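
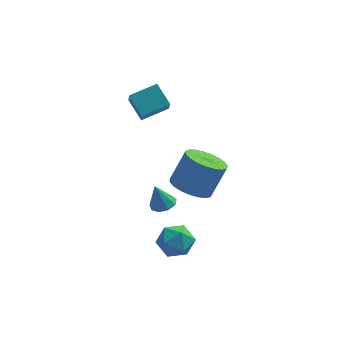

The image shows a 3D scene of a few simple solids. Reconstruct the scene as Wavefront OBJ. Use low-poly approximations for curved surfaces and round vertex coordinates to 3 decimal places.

v -0.813 0.812 -0.439
v -0.084 0.015 -0.474
v 0.621 0.591 1.125
v -0.107 1.388 1.159
v 0.13 0.347 -0.688
v 0.835 0.923 0.911
v 0.181 0.759 -0.859
v 0.887 1.335 0.74
v 0.06 1.18 -0.957
v 0.766 1.756 0.641
v -0.211 1.538 -0.966
v 0.494 2.114 0.632
v -0.587 1.77 -0.884
v 0.119 2.346 0.715
v -1.002 1.836 -0.725
v -0.296 2.412 0.874
v -1.384 1.726 -0.516
v -0.678 2.302 1.082
v -1.667 1.457 -0.295
v -0.961 2.033 1.304
v -1.803 1.077 -0.098
v -1.097 1.653 1.501
v -1.767 0.651 0.04
v -1.061 1.227 1.639
v -1.567 0.253 0.095
v -0.861 0.829 1.694
v -1.236 -0.049 0.057
v -0.53 0.527 1.656
v -0.832 -0.201 -0.066
v -0.126 0.375 1.533
v -0.424 -0.179 -0.254
v 0.281 0.397 1.345
v -3.955 4.52 2.791
v -3.841 3.561 3.886
v -2.679 5.144 3.205
v -2.565 4.185 4.3
v -3.295 3.695 2
v -3.181 2.736 3.095
v -2.019 4.319 2.414
v -1.905 3.36 3.509
v -2.174 2.02 -2.802
v -1.578 1.741 -2.629
v -2.566 2 -1.478
v -1.547 2.205 -2.613
v -1.81 2.582 -2.685
v -2.242 2.697 -2.812
v -2.643 2.494 -2.933
v -2.825 2.07 -2.993
v -2.701 1.623 -2.964
v -2.332 1.361 -2.858
v -1.888 1.408 -2.726
v -1.83 -0.302 -2.754
v -1.069 -0.45 -2.14
v -1.751 -1.83 -3.22
v -0.99 -1.978 -2.606
v -1.895 -1.816 -2.242
v -1.944 -0.872 -1.954
v -0.876 -1.408 -3.406
v -0.925 -0.464 -3.118
v -0.48 -1.134 -2.543
v -1.109 -1.386 -1.824
v -1.711 -0.894 -3.536
v -2.34 -1.146 -2.817
f 2 1 5
f 2 5 3
f 3 5 6
f 3 6 4
f 5 1 7
f 5 7 6
f 6 7 8
f 6 8 4
f 7 1 9
f 7 9 8
f 8 9 10
f 8 10 4
f 9 1 11
f 9 11 10
f 10 11 12
f 10 12 4
f 11 1 13
f 11 13 12
f 12 13 14
f 12 14 4
f 13 1 15
f 13 15 14
f 14 15 16
f 14 16 4
f 15 1 17
f 15 17 16
f 16 17 18
f 16 18 4
f 17 1 19
f 17 19 18
f 18 19 20
f 18 20 4
f 19 1 21
f 19 21 20
f 20 21 22
f 20 22 4
f 21 1 23
f 21 23 22
f 22 23 24
f 22 24 4
f 23 1 25
f 23 25 24
f 24 25 26
f 24 26 4
f 25 1 27
f 25 27 26
f 26 27 28
f 26 28 4
f 27 1 29
f 27 29 28
f 28 29 30
f 28 30 4
f 29 1 31
f 29 31 30
f 30 31 32
f 30 32 4
f 31 1 2
f 31 2 32
f 32 2 3
f 32 3 4
f 34 36 33
f 37 34 33
f 33 36 35
f 35 37 33
f 34 40 36
f 38 34 37
f 38 40 34
f 36 40 35
f 39 37 35
f 35 40 39
f 39 38 37
f 40 38 39
f 42 41 44
f 42 44 43
f 44 41 45
f 44 45 43
f 45 41 46
f 45 46 43
f 46 41 47
f 46 47 43
f 47 41 48
f 47 48 43
f 48 41 49
f 48 49 43
f 49 41 50
f 49 50 43
f 50 41 51
f 50 51 43
f 51 41 42
f 51 42 43
f 52 63 57
f 52 57 53
f 52 53 59
f 52 59 62
f 52 62 63
f 53 57 61
f 57 63 56
f 63 62 54
f 62 59 58
f 59 53 60
f 55 61 56
f 55 56 54
f 55 54 58
f 55 58 60
f 55 60 61
f 56 61 57
f 54 56 63
f 58 54 62
f 60 58 59
f 61 60 53



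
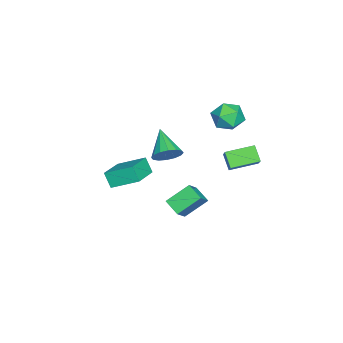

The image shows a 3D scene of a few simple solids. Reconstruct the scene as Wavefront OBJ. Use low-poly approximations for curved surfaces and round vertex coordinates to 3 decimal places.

v -1.785 -3.781 -3.781
v -2.091 -4.265 -2.854
v -1.848 -2.142 -2.947
v -2.155 -2.627 -2.019
v 0.095 -3.973 -3.261
v -0.212 -4.458 -2.333
v 0.031 -2.335 -2.426
v -0.275 -2.819 -1.499
v -0.276 2.346 0.563
v 0.639 2.674 1.455
v -1.07 3.788 0.847
v -0.154 4.116 1.739
v 0.314 2.824 -0.219
v 1.23 3.152 0.673
v -0.479 4.266 0.065
v 0.436 4.594 0.957
v 3.629 0.348 2.826
v 4.071 0.523 3.543
v 2.311 -0.448 3.834
v 3.809 0.877 3.48
v 3.498 1.09 3.241
v 3.223 1.103 2.892
v 3.056 0.914 2.525
v 3.043 0.574 2.238
v 3.187 0.172 2.11
v 3.449 -0.182 2.173
v 3.76 -0.394 2.411
v 4.035 -0.407 2.761
v 4.202 -0.219 3.128
v 4.215 0.122 3.414
v -1.944 2.79 3.52
v -1.382 3.286 2.813
v -1.138 1.374 3.167
v -0.576 1.87 2.46
v -0.44 2.073 3.461
v -0.938 2.948 3.68
v -1.582 1.712 2.3
v -2.08 2.587 2.519
v -1.158 2.62 2.06
v -0.453 2.843 2.777
v -2.067 1.817 3.203
v -1.362 2.04 3.92
v 0.41 1.712 -2.921
v -0.183 0.884 -2.455
v 1.311 1.545 -2.071
v 0.718 0.717 -1.605
v 1.162 0.603 -3.935
v 0.569 -0.225 -3.469
v 2.063 0.436 -3.085
v 1.47 -0.392 -2.619
f 2 4 1
f 5 2 1
f 1 4 3
f 3 5 1
f 2 8 4
f 6 2 5
f 6 8 2
f 4 8 3
f 7 5 3
f 3 8 7
f 7 6 5
f 8 6 7
f 10 12 9
f 13 10 9
f 9 12 11
f 11 13 9
f 10 16 12
f 14 10 13
f 14 16 10
f 12 16 11
f 15 13 11
f 11 16 15
f 15 14 13
f 16 14 15
f 18 17 20
f 18 20 19
f 20 17 21
f 20 21 19
f 21 17 22
f 21 22 19
f 22 17 23
f 22 23 19
f 23 17 24
f 23 24 19
f 24 17 25
f 24 25 19
f 25 17 26
f 25 26 19
f 26 17 27
f 26 27 19
f 27 17 28
f 27 28 19
f 28 17 29
f 28 29 19
f 29 17 30
f 29 30 19
f 30 17 18
f 30 18 19
f 31 42 36
f 31 36 32
f 31 32 38
f 31 38 41
f 31 41 42
f 32 36 40
f 36 42 35
f 42 41 33
f 41 38 37
f 38 32 39
f 34 40 35
f 34 35 33
f 34 33 37
f 34 37 39
f 34 39 40
f 35 40 36
f 33 35 42
f 37 33 41
f 39 37 38
f 40 39 32
f 44 46 43
f 47 44 43
f 43 46 45
f 45 47 43
f 44 50 46
f 48 44 47
f 48 50 44
f 46 50 45
f 49 47 45
f 45 50 49
f 49 48 47
f 50 48 49



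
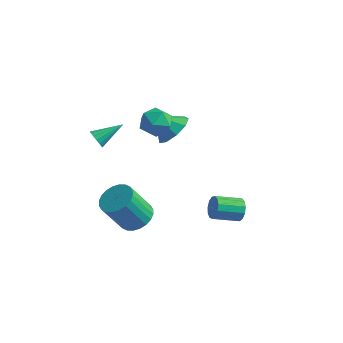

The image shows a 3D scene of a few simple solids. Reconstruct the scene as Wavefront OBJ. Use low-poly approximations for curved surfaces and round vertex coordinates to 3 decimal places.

v 3.24 -0.972 -2.961
v 3.627 -1.129 -2.424
v 2.606 -2.065 -1.962
v 2.22 -1.908 -2.499
v 3.406 -0.835 -2.316
v 2.386 -1.771 -1.854
v 3.133 -0.585 -2.412
v 2.112 -1.521 -1.951
v 2.894 -0.457 -2.683
v 1.873 -1.393 -2.222
v 2.765 -0.493 -3.042
v 1.744 -1.429 -2.581
v 2.787 -0.681 -3.375
v 1.766 -1.617 -2.914
v 2.953 -0.961 -3.577
v 1.932 -1.898 -3.115
v 3.21 -1.245 -3.583
v 2.189 -2.181 -3.121
v 3.477 -1.442 -3.391
v 2.456 -2.378 -2.93
v 3.669 -1.49 -3.063
v 2.648 -2.426 -2.602
v 3.725 -1.373 -2.702
v 2.704 -2.309 -2.241
v -1.706 0.991 -0.204
v -1.148 1.562 0.525
v -2.654 0.709 0.744
v -1.629 2 0.174
v -2.145 1.966 -0.353
v -2.456 1.476 -0.81
v -2.416 0.759 -0.984
v -2.043 0.151 -0.792
v -1.513 -0.065 -0.325
v -1.073 0.214 0.199
v -0.929 0.856 0.534
v -4.035 -2.669 0.71
v -3.754 -2.599 0.22
v -3.185 -1.471 1.37
v -3.969 -2.433 0.196
v -4.199 -2.321 0.29
v -4.392 -2.289 0.48
v -4.503 -2.344 0.723
v -4.507 -2.474 0.964
v -4.402 -2.648 1.146
v -4.214 -2.827 1.228
v -3.984 -2.97 1.192
v -3.766 -3.044 1.046
v -3.61 -3.032 0.822
v -3.551 -2.937 0.574
v -3.603 -2.781 0.356
v -1.946 -2.34 -4.82
v -1.083 -2.12 -4.388
v -1.791 -2.919 -2.568
v -2.654 -3.14 -3
v -1.284 -1.796 -4.324
v -1.992 -2.596 -2.504
v -1.586 -1.556 -4.335
v -2.294 -2.355 -2.515
v -1.943 -1.434 -4.421
v -2.651 -2.234 -2.601
v -2.3 -1.451 -4.567
v -3.008 -2.25 -2.747
v -2.603 -1.603 -4.752
v -3.311 -2.402 -2.932
v -2.806 -1.867 -4.947
v -3.514 -2.667 -3.127
v -2.879 -2.204 -5.123
v -3.587 -3.003 -3.303
v -2.809 -2.561 -5.252
v -3.517 -3.36 -3.432
v -2.608 -2.884 -5.316
v -3.316 -3.684 -3.496
v -2.306 -3.125 -5.305
v -3.014 -3.924 -3.485
v -1.949 -3.246 -5.219
v -2.657 -4.046 -3.399
v -1.592 -3.23 -5.073
v -2.3 -4.029 -3.253
v -1.289 -3.078 -4.888
v -1.997 -3.877 -3.068
v -1.086 -2.813 -4.693
v -1.794 -3.613 -2.873
v -1.013 -2.477 -4.517
v -1.721 -3.276 -2.697
v -0.819 -1.083 1.564
v -0.453 -1.481 2.341
v -2.227 -1.259 2.139
v -1.861 -1.657 2.916
v -1.726 -0.735 2.748
v -0.856 -0.627 2.393
v -1.824 -2.113 2.087
v -0.954 -2.005 1.732
v -1.074 -2.118 2.664
v -1.013 -1.266 3.072
v -1.667 -1.474 1.408
v -1.606 -0.622 1.816
f 2 1 5
f 2 5 3
f 3 5 6
f 3 6 4
f 5 1 7
f 5 7 6
f 6 7 8
f 6 8 4
f 7 1 9
f 7 9 8
f 8 9 10
f 8 10 4
f 9 1 11
f 9 11 10
f 10 11 12
f 10 12 4
f 11 1 13
f 11 13 12
f 12 13 14
f 12 14 4
f 13 1 15
f 13 15 14
f 14 15 16
f 14 16 4
f 15 1 17
f 15 17 16
f 16 17 18
f 16 18 4
f 17 1 19
f 17 19 18
f 18 19 20
f 18 20 4
f 19 1 21
f 19 21 20
f 20 21 22
f 20 22 4
f 21 1 23
f 21 23 22
f 22 23 24
f 22 24 4
f 23 1 2
f 23 2 24
f 24 2 3
f 24 3 4
f 26 25 28
f 26 28 27
f 28 25 29
f 28 29 27
f 29 25 30
f 29 30 27
f 30 25 31
f 30 31 27
f 31 25 32
f 31 32 27
f 32 25 33
f 32 33 27
f 33 25 34
f 33 34 27
f 34 25 35
f 34 35 27
f 35 25 26
f 35 26 27
f 37 36 39
f 37 39 38
f 39 36 40
f 39 40 38
f 40 36 41
f 40 41 38
f 41 36 42
f 41 42 38
f 42 36 43
f 42 43 38
f 43 36 44
f 43 44 38
f 44 36 45
f 44 45 38
f 45 36 46
f 45 46 38
f 46 36 47
f 46 47 38
f 47 36 48
f 47 48 38
f 48 36 49
f 48 49 38
f 49 36 50
f 49 50 38
f 50 36 37
f 50 37 38
f 52 51 55
f 52 55 53
f 53 55 56
f 53 56 54
f 55 51 57
f 55 57 56
f 56 57 58
f 56 58 54
f 57 51 59
f 57 59 58
f 58 59 60
f 58 60 54
f 59 51 61
f 59 61 60
f 60 61 62
f 60 62 54
f 61 51 63
f 61 63 62
f 62 63 64
f 62 64 54
f 63 51 65
f 63 65 64
f 64 65 66
f 64 66 54
f 65 51 67
f 65 67 66
f 66 67 68
f 66 68 54
f 67 51 69
f 67 69 68
f 68 69 70
f 68 70 54
f 69 51 71
f 69 71 70
f 70 71 72
f 70 72 54
f 71 51 73
f 71 73 72
f 72 73 74
f 72 74 54
f 73 51 75
f 73 75 74
f 74 75 76
f 74 76 54
f 75 51 77
f 75 77 76
f 76 77 78
f 76 78 54
f 77 51 79
f 77 79 78
f 78 79 80
f 78 80 54
f 79 51 81
f 79 81 80
f 80 81 82
f 80 82 54
f 81 51 83
f 81 83 82
f 82 83 84
f 82 84 54
f 83 51 52
f 83 52 84
f 84 52 53
f 84 53 54
f 85 96 90
f 85 90 86
f 85 86 92
f 85 92 95
f 85 95 96
f 86 90 94
f 90 96 89
f 96 95 87
f 95 92 91
f 92 86 93
f 88 94 89
f 88 89 87
f 88 87 91
f 88 91 93
f 88 93 94
f 89 94 90
f 87 89 96
f 91 87 95
f 93 91 92
f 94 93 86



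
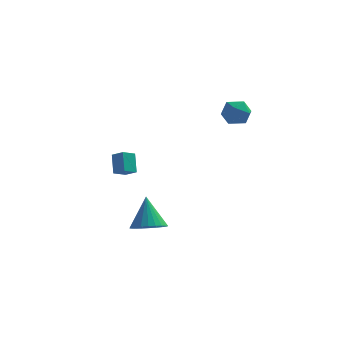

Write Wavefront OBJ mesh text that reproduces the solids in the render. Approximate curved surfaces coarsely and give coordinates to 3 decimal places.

v -2.98 0.523 -1.008
v -3.211 1.214 0.068
v -3.655 0.866 -1.373
v -3.886 1.556 -0.296
v -2.474 1.184 -1.324
v -2.705 1.874 -0.247
v -3.149 1.526 -1.688
v -3.38 2.217 -0.612
v -1.408 -0.829 -4.432
v -0.826 -0.061 -4.699
v -1.732 0.049 -2.608
v -1.176 0.063 -4.82
v -1.561 0.05 -4.883
v -1.922 -0.096 -4.877
v -2.206 -0.354 -4.803
v -2.368 -0.684 -4.672
v -2.383 -1.037 -4.505
v -2.25 -1.357 -4.327
v -1.989 -1.598 -4.165
v -1.64 -1.721 -4.043
v -1.255 -1.709 -3.981
v -0.893 -1.562 -3.987
v -0.61 -1.304 -4.061
v -0.448 -0.974 -4.191
v -0.432 -0.622 -4.358
v -0.565 -0.301 -4.536
v 2.145 2.05 3.748
v 2.599 2.761 3.393
v 2.741 1.159 2.727
v 3.195 1.87 2.372
v 3.424 1.548 3.197
v 3.055 2.098 3.828
v 2.285 1.822 2.292
v 1.916 2.372 2.923
v 2.685 2.62 2.493
v 3.389 2.45 3.052
v 1.951 1.47 3.068
v 2.655 1.3 3.627
f 2 4 1
f 5 2 1
f 1 4 3
f 3 5 1
f 2 8 4
f 6 2 5
f 6 8 2
f 4 8 3
f 7 5 3
f 3 8 7
f 7 6 5
f 8 6 7
f 10 9 12
f 10 12 11
f 12 9 13
f 12 13 11
f 13 9 14
f 13 14 11
f 14 9 15
f 14 15 11
f 15 9 16
f 15 16 11
f 16 9 17
f 16 17 11
f 17 9 18
f 17 18 11
f 18 9 19
f 18 19 11
f 19 9 20
f 19 20 11
f 20 9 21
f 20 21 11
f 21 9 22
f 21 22 11
f 22 9 23
f 22 23 11
f 23 9 24
f 23 24 11
f 24 9 25
f 24 25 11
f 25 9 26
f 25 26 11
f 26 9 10
f 26 10 11
f 27 38 32
f 27 32 28
f 27 28 34
f 27 34 37
f 27 37 38
f 28 32 36
f 32 38 31
f 38 37 29
f 37 34 33
f 34 28 35
f 30 36 31
f 30 31 29
f 30 29 33
f 30 33 35
f 30 35 36
f 31 36 32
f 29 31 38
f 33 29 37
f 35 33 34
f 36 35 28



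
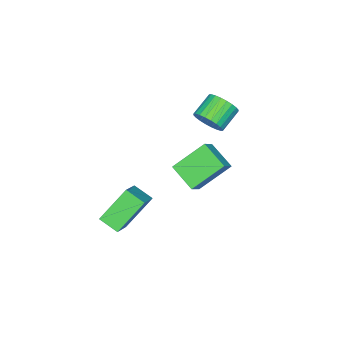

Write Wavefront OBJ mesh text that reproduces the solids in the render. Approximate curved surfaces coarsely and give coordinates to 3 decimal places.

v -1.273 1.036 -0.812
v -1.578 -0.414 -0.132
v -2.624 1.965 0.563
v -2.929 0.515 1.243
v -0.491 1.185 -0.143
v -0.796 -0.265 0.537
v -1.842 2.114 1.232
v -2.147 0.664 1.912
v 0.813 -0.182 -0.718
v 0.927 -1.229 -0.256
v 2.008 0.322 0.13
v 2.123 -0.725 0.592
v 2.177 -0.735 -2.312
v 2.292 -1.782 -1.85
v 3.373 -0.231 -1.464
v 3.487 -1.278 -1.002
v -2.971 0.225 2.775
v -2.554 0.03 3.513
v -3.772 0.04 4.203
v -4.189 0.235 3.465
v -2.547 0.369 3.521
v -3.765 0.379 4.211
v -2.604 0.686 3.415
v -3.822 0.696 4.105
v -2.718 0.934 3.211
v -3.935 0.943 3.902
v -2.87 1.073 2.942
v -4.087 1.083 3.632
v -3.037 1.083 2.646
v -4.255 1.093 3.337
v -3.194 0.963 2.371
v -4.412 0.972 3.061
v -3.318 0.73 2.157
v -4.535 0.74 2.847
v -3.388 0.42 2.037
v -4.606 0.43 2.727
v -3.395 0.081 2.029
v -4.613 0.091 2.719
v -3.338 -0.236 2.135
v -4.556 -0.226 2.825
v -3.225 -0.483 2.338
v -4.442 -0.474 3.029
v -3.073 -0.623 2.608
v -4.29 -0.613 3.298
v -2.905 -0.633 2.903
v -4.123 -0.623 3.594
v -2.748 -0.512 3.179
v -3.966 -0.503 3.869
v -2.625 -0.28 3.393
v -3.842 -0.27 4.083
f 2 4 1
f 5 2 1
f 1 4 3
f 3 5 1
f 2 8 4
f 6 2 5
f 6 8 2
f 4 8 3
f 7 5 3
f 3 8 7
f 7 6 5
f 8 6 7
f 10 12 9
f 13 10 9
f 9 12 11
f 11 13 9
f 10 16 12
f 14 10 13
f 14 16 10
f 12 16 11
f 15 13 11
f 11 16 15
f 15 14 13
f 16 14 15
f 18 17 21
f 18 21 19
f 19 21 22
f 19 22 20
f 21 17 23
f 21 23 22
f 22 23 24
f 22 24 20
f 23 17 25
f 23 25 24
f 24 25 26
f 24 26 20
f 25 17 27
f 25 27 26
f 26 27 28
f 26 28 20
f 27 17 29
f 27 29 28
f 28 29 30
f 28 30 20
f 29 17 31
f 29 31 30
f 30 31 32
f 30 32 20
f 31 17 33
f 31 33 32
f 32 33 34
f 32 34 20
f 33 17 35
f 33 35 34
f 34 35 36
f 34 36 20
f 35 17 37
f 35 37 36
f 36 37 38
f 36 38 20
f 37 17 39
f 37 39 38
f 38 39 40
f 38 40 20
f 39 17 41
f 39 41 40
f 40 41 42
f 40 42 20
f 41 17 43
f 41 43 42
f 42 43 44
f 42 44 20
f 43 17 45
f 43 45 44
f 44 45 46
f 44 46 20
f 45 17 47
f 45 47 46
f 46 47 48
f 46 48 20
f 47 17 49
f 47 49 48
f 48 49 50
f 48 50 20
f 49 17 18
f 49 18 50
f 50 18 19
f 50 19 20



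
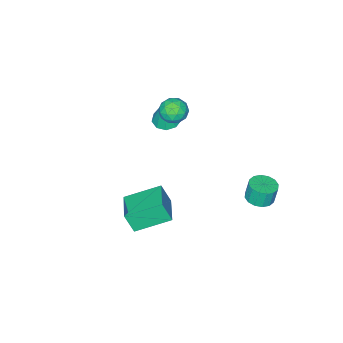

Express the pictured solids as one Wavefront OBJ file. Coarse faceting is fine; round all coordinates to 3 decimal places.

v -1.671 3.333 -3.031
v -1.204 3.969 -3.01
v -1.382 4.064 -1.909
v -1.849 3.427 -1.929
v -1.579 4.115 -3.083
v -1.757 4.21 -1.982
v -1.979 4.052 -3.142
v -2.156 4.147 -2.041
v -2.296 3.795 -3.171
v -2.474 3.89 -2.07
v -2.446 3.415 -3.163
v -2.623 3.51 -2.061
v -2.388 3.012 -3.119
v -2.566 3.107 -2.017
v -2.138 2.696 -3.051
v -2.316 2.791 -1.95
v -1.763 2.55 -2.978
v -1.941 2.645 -1.877
v -1.364 2.613 -2.919
v -1.541 2.708 -1.818
v -1.046 2.87 -2.89
v -1.224 2.965 -1.789
v -0.897 3.25 -2.899
v -1.074 3.345 -1.797
v -0.954 3.653 -2.943
v -1.132 3.748 -1.841
v 1.67 0.216 -3.16
v 1.906 -0.262 -1.985
v 2.865 1.504 -2.875
v 3.101 1.026 -1.7
v 3.179 -1.006 -3.96
v 3.415 -1.484 -2.785
v 4.374 0.282 -3.675
v 4.61 -0.196 -2.5
v -0.472 -1.22 1.314
v 0.065 -1.865 1.249
v -1.505 -2.095 1.451
v -0.968 -2.74 1.386
v -0.953 -2.246 2.067
v -0.315 -1.706 1.983
v -1.125 -2.254 0.717
v -0.487 -1.714 0.633
v -0.339 -2.504 0.88
v -0.232 -2.499 1.715
v -1.208 -1.461 0.985
v -1.101 -1.456 1.82
v -0.113 -1.466 1.27
v -1.327 -2.494 1.43
v -1.319 -2.204 1.831
v -1.003 -2.583 1.793
v -0.336 -1.372 1.701
v -0.02 -1.751 1.663
v -0.619 -1.975 2.144
v -1.42 -2.209 1.037
v -1.104 -2.588 0.999
v -0.437 -1.377 0.907
v -0.121 -1.756 0.869
v -0.821 -1.985 0.556
v -0.034 -2.22 1.015
v -0.642 -2.734 1.095
v -0.734 -2.449 0.702
v -0.359 -2.131 0.652
v 0.028 -2.217 1.505
v -0.579 -2.731 1.586
v -0.571 -2.442 1.986
v -0.195 -2.124 1.936
v -0.209 -2.593 1.288
v -0.861 -1.229 1.114
v -1.468 -1.743 1.195
v -1.245 -1.836 0.764
v -0.869 -1.518 0.714
v -0.798 -1.226 1.605
v -1.406 -1.74 1.685
v -1.081 -1.829 2.048
v -0.706 -1.511 1.998
v -1.231 -1.367 1.412
v -1.805 -3.606 -1.325
v -1.241 -3.062 -1.529
v -1.335 -3.454 0.385
v -1.72 -2.806 -1.42
v -2.239 -2.925 -1.266
v -2.555 -3.363 -1.141
v -2.52 -3.914 -1.101
v -2.15 -4.322 -1.166
v -1.619 -4.394 -1.306
v -1.174 -4.098 -1.454
v -1.025 -3.572 -1.542
f 2 1 5
f 2 5 3
f 3 5 6
f 3 6 4
f 5 1 7
f 5 7 6
f 6 7 8
f 6 8 4
f 7 1 9
f 7 9 8
f 8 9 10
f 8 10 4
f 9 1 11
f 9 11 10
f 10 11 12
f 10 12 4
f 11 1 13
f 11 13 12
f 12 13 14
f 12 14 4
f 13 1 15
f 13 15 14
f 14 15 16
f 14 16 4
f 15 1 17
f 15 17 16
f 16 17 18
f 16 18 4
f 17 1 19
f 17 19 18
f 18 19 20
f 18 20 4
f 19 1 21
f 19 21 20
f 20 21 22
f 20 22 4
f 21 1 23
f 21 23 22
f 22 23 24
f 22 24 4
f 23 1 25
f 23 25 24
f 24 25 26
f 24 26 4
f 25 1 2
f 25 2 26
f 26 2 3
f 26 3 4
f 28 30 27
f 31 28 27
f 27 30 29
f 29 31 27
f 28 34 30
f 32 28 31
f 32 34 28
f 30 34 29
f 33 31 29
f 29 34 33
f 33 32 31
f 34 32 33
f 35 72 51
f 72 46 75
f 51 75 40
f 72 75 51
f 35 51 47
f 51 40 52
f 47 52 36
f 51 52 47
f 35 47 56
f 47 36 57
f 56 57 42
f 47 57 56
f 35 56 68
f 56 42 71
f 68 71 45
f 56 71 68
f 35 68 72
f 68 45 76
f 72 76 46
f 68 76 72
f 36 52 63
f 52 40 66
f 63 66 44
f 52 66 63
f 40 75 53
f 75 46 74
f 53 74 39
f 75 74 53
f 46 76 73
f 76 45 69
f 73 69 37
f 76 69 73
f 45 71 70
f 71 42 58
f 70 58 41
f 71 58 70
f 42 57 62
f 57 36 59
f 62 59 43
f 57 59 62
f 38 64 50
f 64 44 65
f 50 65 39
f 64 65 50
f 38 50 48
f 50 39 49
f 48 49 37
f 50 49 48
f 38 48 55
f 48 37 54
f 55 54 41
f 48 54 55
f 38 55 60
f 55 41 61
f 60 61 43
f 55 61 60
f 38 60 64
f 60 43 67
f 64 67 44
f 60 67 64
f 39 65 53
f 65 44 66
f 53 66 40
f 65 66 53
f 37 49 73
f 49 39 74
f 73 74 46
f 49 74 73
f 41 54 70
f 54 37 69
f 70 69 45
f 54 69 70
f 43 61 62
f 61 41 58
f 62 58 42
f 61 58 62
f 44 67 63
f 67 43 59
f 63 59 36
f 67 59 63
f 78 77 80
f 78 80 79
f 80 77 81
f 80 81 79
f 81 77 82
f 81 82 79
f 82 77 83
f 82 83 79
f 83 77 84
f 83 84 79
f 84 77 85
f 84 85 79
f 85 77 86
f 85 86 79
f 86 77 87
f 86 87 79
f 87 77 78
f 87 78 79



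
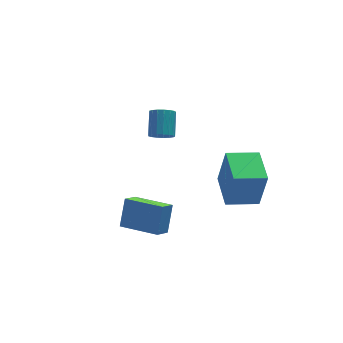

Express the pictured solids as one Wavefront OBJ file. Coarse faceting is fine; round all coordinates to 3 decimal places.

v -1.619 3.118 -1.895
v -1.152 3.315 -2.334
v -0.754 4.398 -1.423
v -1.221 4.202 -0.985
v -1.412 3.482 -2.419
v -1.014 4.565 -1.508
v -1.72 3.566 -2.384
v -1.322 4.649 -1.473
v -2.004 3.547 -2.237
v -1.606 4.63 -1.326
v -2.201 3.43 -2.012
v -1.803 4.513 -1.101
v -2.264 3.242 -1.76
v -1.866 4.325 -0.849
v -2.179 3.025 -1.539
v -1.781 4.108 -0.629
v -1.966 2.83 -1.4
v -1.568 3.913 -0.49
v -1.674 2.701 -1.375
v -1.275 3.784 -0.464
v -1.369 2.667 -1.468
v -0.971 3.75 -0.557
v -1.121 2.737 -1.66
v -0.723 3.82 -0.749
v -0.988 2.895 -1.905
v -0.59 3.978 -0.994
v -0.999 3.103 -2.148
v -0.601 4.186 -1.238
v -0.434 -3.05 -1.99
v -0.127 -3.26 0.117
v -0.159 -1.145 -1.84
v 0.148 -1.356 0.268
v 1.192 -3.264 -2.248
v 1.499 -3.475 -0.14
v 1.467 -1.36 -2.097
v 1.774 -1.57 0.01
v -4.466 -0.885 -4.387
v -5.14 -1.417 -3.818
v -3.97 -0.128 -3.092
v -4.644 -0.66 -2.523
v -3.056 -2.34 -4.077
v -3.73 -2.872 -3.508
v -2.56 -1.583 -2.782
v -3.234 -2.115 -2.213
f 2 1 5
f 2 5 3
f 3 5 6
f 3 6 4
f 5 1 7
f 5 7 6
f 6 7 8
f 6 8 4
f 7 1 9
f 7 9 8
f 8 9 10
f 8 10 4
f 9 1 11
f 9 11 10
f 10 11 12
f 10 12 4
f 11 1 13
f 11 13 12
f 12 13 14
f 12 14 4
f 13 1 15
f 13 15 14
f 14 15 16
f 14 16 4
f 15 1 17
f 15 17 16
f 16 17 18
f 16 18 4
f 17 1 19
f 17 19 18
f 18 19 20
f 18 20 4
f 19 1 21
f 19 21 20
f 20 21 22
f 20 22 4
f 21 1 23
f 21 23 22
f 22 23 24
f 22 24 4
f 23 1 25
f 23 25 24
f 24 25 26
f 24 26 4
f 25 1 27
f 25 27 26
f 26 27 28
f 26 28 4
f 27 1 2
f 27 2 28
f 28 2 3
f 28 3 4
f 30 32 29
f 33 30 29
f 29 32 31
f 31 33 29
f 30 36 32
f 34 30 33
f 34 36 30
f 32 36 31
f 35 33 31
f 31 36 35
f 35 34 33
f 36 34 35
f 38 40 37
f 41 38 37
f 37 40 39
f 39 41 37
f 38 44 40
f 42 38 41
f 42 44 38
f 40 44 39
f 43 41 39
f 39 44 43
f 43 42 41
f 44 42 43



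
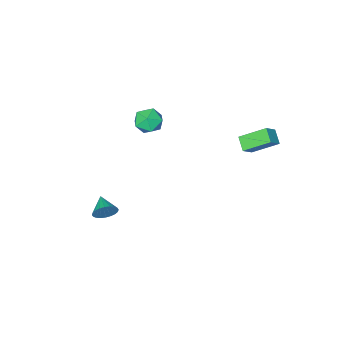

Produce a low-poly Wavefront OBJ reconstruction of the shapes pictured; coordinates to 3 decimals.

v -3.363 3.148 2.169
v -3.624 2.431 2.665
v -4.378 4.139 3.069
v -4.638 3.422 3.565
v -2.642 3.318 2.795
v -2.902 2.601 3.291
v -3.656 4.309 3.695
v -3.917 3.592 4.191
v -0.145 -1.625 3.21
v 0.339 -2 2.544
v -1.379 -2.06 2.556
v -0.895 -2.435 1.89
v -0.877 -2.794 2.72
v -0.114 -2.525 3.124
v -0.926 -1.535 1.976
v -0.163 -1.266 2.38
v -0.143 -1.944 1.782
v -0.113 -2.722 2.242
v -0.927 -1.338 2.858
v -0.897 -2.116 3.318
v 3.415 -0.415 -1.869
v 3.803 -0.355 -1.277
v 3.025 -1.425 -1.511
v 3.565 -0.236 -1.198
v 3.305 -0.144 -1.222
v 3.061 -0.093 -1.344
v 2.872 -0.091 -1.545
v 2.764 -0.139 -1.796
v 2.756 -0.228 -2.058
v 2.848 -0.346 -2.292
v 3.027 -0.475 -2.46
v 3.264 -0.594 -2.539
v 3.524 -0.686 -2.516
v 3.768 -0.737 -2.394
v 3.958 -0.738 -2.192
v 4.065 -0.691 -1.941
v 4.073 -0.601 -1.679
v 3.981 -0.483 -1.446
f 2 4 1
f 5 2 1
f 1 4 3
f 3 5 1
f 2 8 4
f 6 2 5
f 6 8 2
f 4 8 3
f 7 5 3
f 3 8 7
f 7 6 5
f 8 6 7
f 9 20 14
f 9 14 10
f 9 10 16
f 9 16 19
f 9 19 20
f 10 14 18
f 14 20 13
f 20 19 11
f 19 16 15
f 16 10 17
f 12 18 13
f 12 13 11
f 12 11 15
f 12 15 17
f 12 17 18
f 13 18 14
f 11 13 20
f 15 11 19
f 17 15 16
f 18 17 10
f 22 21 24
f 22 24 23
f 24 21 25
f 24 25 23
f 25 21 26
f 25 26 23
f 26 21 27
f 26 27 23
f 27 21 28
f 27 28 23
f 28 21 29
f 28 29 23
f 29 21 30
f 29 30 23
f 30 21 31
f 30 31 23
f 31 21 32
f 31 32 23
f 32 21 33
f 32 33 23
f 33 21 34
f 33 34 23
f 34 21 35
f 34 35 23
f 35 21 36
f 35 36 23
f 36 21 37
f 36 37 23
f 37 21 38
f 37 38 23
f 38 21 22
f 38 22 23



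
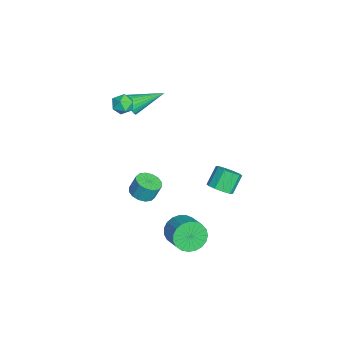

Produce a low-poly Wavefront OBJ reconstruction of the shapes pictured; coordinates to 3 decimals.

v 3.195 0.488 -4.262
v 3.712 0.362 -5.168
v 5.101 0.846 -4.443
v 4.585 0.972 -3.538
v 3.581 0.778 -5.195
v 4.97 1.262 -4.47
v 3.384 1.143 -5.061
v 4.773 1.627 -4.336
v 3.154 1.396 -4.789
v 4.543 1.88 -4.064
v 2.931 1.491 -4.425
v 4.32 1.975 -3.7
v 2.754 1.413 -4.034
v 4.143 1.897 -3.309
v 2.653 1.175 -3.682
v 4.042 1.659 -2.957
v 2.646 0.818 -3.431
v 4.035 1.302 -2.706
v 2.734 0.404 -3.323
v 4.123 0.888 -2.598
v 2.902 0.005 -3.378
v 4.291 0.489 -2.653
v 3.121 -0.311 -3.585
v 4.51 0.173 -2.86
v 3.352 -0.489 -3.91
v 4.741 -0.005 -3.185
v 3.556 -0.498 -4.296
v 4.945 -0.013 -3.571
v 3.698 -0.336 -4.676
v 5.087 0.148 -3.951
v 3.753 -0.032 -4.984
v 5.142 0.452 -4.259
v 3.588 2.649 -0.119
v 4.264 2.803 0.28
v 3.548 3.364 1.278
v 2.872 3.211 0.879
v 4.166 3.192 -0.009
v 3.45 3.753 0.988
v 3.847 3.373 -0.34
v 3.131 3.934 0.657
v 3.429 3.278 -0.587
v 2.713 3.84 0.411
v 3.072 2.943 -0.655
v 2.356 3.505 0.343
v 2.912 2.496 -0.518
v 2.196 3.057 0.48
v 3.01 2.107 -0.228
v 2.294 2.668 0.769
v 3.329 1.926 0.103
v 2.613 2.487 1.1
v 3.747 2.02 0.349
v 3.031 2.582 1.347
v 4.104 2.355 0.417
v 3.388 2.917 1.415
v -3.854 -2.215 1.149
v -3.404 -2.45 1.715
v -3.986 -0.245 2.071
v -3.194 -2.338 1.506
v -3.099 -2.205 1.236
v -3.134 -2.074 0.951
v -3.293 -1.967 0.699
v -3.55 -1.903 0.526
v -3.858 -1.893 0.46
v -4.167 -1.939 0.514
v -4.421 -2.033 0.677
v -4.577 -2.158 0.921
v -4.608 -2.293 1.205
v -4.508 -2.414 1.48
v -4.296 -2.502 1.697
v -4.007 -2.539 1.819
v -3.691 -2.521 1.825
v 0.467 -1.702 -3.305
v 1.261 -1.927 -3.219
v 1.267 -1.504 -2.15
v 0.473 -1.278 -2.235
v 1.276 -1.528 -3.377
v 1.281 -1.105 -2.308
v 1.073 -1.175 -3.516
v 1.079 -0.752 -2.447
v 0.709 -0.963 -3.598
v 0.714 -0.54 -2.528
v 0.279 -0.949 -3.601
v 0.285 -0.526 -2.532
v -0.1 -1.137 -3.525
v -0.094 -0.714 -2.456
v -0.327 -1.476 -3.39
v -0.321 -1.053 -2.321
v -0.341 -1.875 -3.232
v -0.336 -1.452 -2.163
v -0.139 -2.228 -3.093
v -0.133 -1.805 -2.024
v 0.226 -2.44 -3.012
v 0.231 -2.017 -1.942
v 0.655 -2.454 -3.008
v 0.661 -2.031 -1.939
v 1.034 -2.266 -3.084
v 1.04 -1.843 -2.015
v -3.283 -2.871 2.372
v -2.964 -2.575 1.727
v -2.156 -2.865 2.933
v -1.837 -2.569 2.288
v -2.321 -2.136 2.716
v -3.018 -2.14 2.37
v -2.102 -3.3 2.29
v -2.799 -3.304 1.944
v -2.234 -2.84 1.677
v -2.369 -2.121 1.94
v -2.751 -3.319 2.72
v -2.886 -2.6 2.983
f 2 1 5
f 2 5 3
f 3 5 6
f 3 6 4
f 5 1 7
f 5 7 6
f 6 7 8
f 6 8 4
f 7 1 9
f 7 9 8
f 8 9 10
f 8 10 4
f 9 1 11
f 9 11 10
f 10 11 12
f 10 12 4
f 11 1 13
f 11 13 12
f 12 13 14
f 12 14 4
f 13 1 15
f 13 15 14
f 14 15 16
f 14 16 4
f 15 1 17
f 15 17 16
f 16 17 18
f 16 18 4
f 17 1 19
f 17 19 18
f 18 19 20
f 18 20 4
f 19 1 21
f 19 21 20
f 20 21 22
f 20 22 4
f 21 1 23
f 21 23 22
f 22 23 24
f 22 24 4
f 23 1 25
f 23 25 24
f 24 25 26
f 24 26 4
f 25 1 27
f 25 27 26
f 26 27 28
f 26 28 4
f 27 1 29
f 27 29 28
f 28 29 30
f 28 30 4
f 29 1 31
f 29 31 30
f 30 31 32
f 30 32 4
f 31 1 2
f 31 2 32
f 32 2 3
f 32 3 4
f 34 33 37
f 34 37 35
f 35 37 38
f 35 38 36
f 37 33 39
f 37 39 38
f 38 39 40
f 38 40 36
f 39 33 41
f 39 41 40
f 40 41 42
f 40 42 36
f 41 33 43
f 41 43 42
f 42 43 44
f 42 44 36
f 43 33 45
f 43 45 44
f 44 45 46
f 44 46 36
f 45 33 47
f 45 47 46
f 46 47 48
f 46 48 36
f 47 33 49
f 47 49 48
f 48 49 50
f 48 50 36
f 49 33 51
f 49 51 50
f 50 51 52
f 50 52 36
f 51 33 53
f 51 53 52
f 52 53 54
f 52 54 36
f 53 33 34
f 53 34 54
f 54 34 35
f 54 35 36
f 56 55 58
f 56 58 57
f 58 55 59
f 58 59 57
f 59 55 60
f 59 60 57
f 60 55 61
f 60 61 57
f 61 55 62
f 61 62 57
f 62 55 63
f 62 63 57
f 63 55 64
f 63 64 57
f 64 55 65
f 64 65 57
f 65 55 66
f 65 66 57
f 66 55 67
f 66 67 57
f 67 55 68
f 67 68 57
f 68 55 69
f 68 69 57
f 69 55 70
f 69 70 57
f 70 55 71
f 70 71 57
f 71 55 56
f 71 56 57
f 73 72 76
f 73 76 74
f 74 76 77
f 74 77 75
f 76 72 78
f 76 78 77
f 77 78 79
f 77 79 75
f 78 72 80
f 78 80 79
f 79 80 81
f 79 81 75
f 80 72 82
f 80 82 81
f 81 82 83
f 81 83 75
f 82 72 84
f 82 84 83
f 83 84 85
f 83 85 75
f 84 72 86
f 84 86 85
f 85 86 87
f 85 87 75
f 86 72 88
f 86 88 87
f 87 88 89
f 87 89 75
f 88 72 90
f 88 90 89
f 89 90 91
f 89 91 75
f 90 72 92
f 90 92 91
f 91 92 93
f 91 93 75
f 92 72 94
f 92 94 93
f 93 94 95
f 93 95 75
f 94 72 96
f 94 96 95
f 95 96 97
f 95 97 75
f 96 72 73
f 96 73 97
f 97 73 74
f 97 74 75
f 98 109 103
f 98 103 99
f 98 99 105
f 98 105 108
f 98 108 109
f 99 103 107
f 103 109 102
f 109 108 100
f 108 105 104
f 105 99 106
f 101 107 102
f 101 102 100
f 101 100 104
f 101 104 106
f 101 106 107
f 102 107 103
f 100 102 109
f 104 100 108
f 106 104 105
f 107 106 99



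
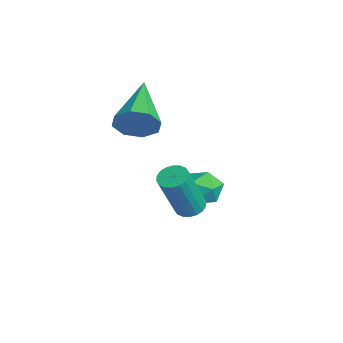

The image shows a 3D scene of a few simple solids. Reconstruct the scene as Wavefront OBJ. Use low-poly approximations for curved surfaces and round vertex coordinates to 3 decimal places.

v 0.774 2.127 -2.804
v 1.141 2.37 -2.176
v 0.939 0.95 -2.444
v 1.306 1.193 -1.816
v 0.552 1.315 -1.891
v 0.45 2.042 -2.113
v 1.63 1.278 -2.507
v 1.528 2.005 -2.729
v 1.67 1.846 -1.992
v 1.004 1.869 -1.611
v 1.076 1.451 -3.009
v 0.41 1.474 -2.628
v 1.2 -0.549 1.201
v 1.559 -0.214 1.845
v -0.74 0.189 1.899
v 1.532 0.172 1.36
v 1.31 0.136 0.783
v 1.024 -0.302 0.45
v 0.84 -0.884 0.557
v 0.868 -1.271 1.041
v 1.089 -1.234 1.619
v 1.376 -0.797 1.952
v 3.669 0.531 -1.164
v 3.954 0.954 -1.066
v 4.337 0.292 0.663
v 4.051 -0.131 0.564
v 3.743 1.017 -0.995
v 4.126 0.355 0.734
v 3.517 0.983 -0.958
v 3.9 0.322 0.771
v 3.321 0.86 -0.961
v 3.704 0.199 0.767
v 3.194 0.672 -1.005
v 3.577 0.01 0.723
v 3.161 0.456 -1.081
v 3.543 -0.206 0.648
v 3.229 0.254 -1.173
v 3.611 -0.407 0.556
v 3.383 0.108 -1.263
v 3.766 -0.554 0.466
v 3.594 0.045 -1.334
v 3.977 -0.617 0.395
v 3.82 0.078 -1.371
v 4.203 -0.583 0.358
v 4.016 0.201 -1.367
v 4.399 -0.46 0.361
v 4.143 0.39 -1.323
v 4.526 -0.272 0.405
v 4.177 0.606 -1.248
v 4.559 -0.056 0.481
v 4.109 0.807 -1.156
v 4.491 0.146 0.573
f 1 12 6
f 1 6 2
f 1 2 8
f 1 8 11
f 1 11 12
f 2 6 10
f 6 12 5
f 12 11 3
f 11 8 7
f 8 2 9
f 4 10 5
f 4 5 3
f 4 3 7
f 4 7 9
f 4 9 10
f 5 10 6
f 3 5 12
f 7 3 11
f 9 7 8
f 10 9 2
f 14 13 16
f 14 16 15
f 16 13 17
f 16 17 15
f 17 13 18
f 17 18 15
f 18 13 19
f 18 19 15
f 19 13 20
f 19 20 15
f 20 13 21
f 20 21 15
f 21 13 22
f 21 22 15
f 22 13 14
f 22 14 15
f 24 23 27
f 24 27 25
f 25 27 28
f 25 28 26
f 27 23 29
f 27 29 28
f 28 29 30
f 28 30 26
f 29 23 31
f 29 31 30
f 30 31 32
f 30 32 26
f 31 23 33
f 31 33 32
f 32 33 34
f 32 34 26
f 33 23 35
f 33 35 34
f 34 35 36
f 34 36 26
f 35 23 37
f 35 37 36
f 36 37 38
f 36 38 26
f 37 23 39
f 37 39 38
f 38 39 40
f 38 40 26
f 39 23 41
f 39 41 40
f 40 41 42
f 40 42 26
f 41 23 43
f 41 43 42
f 42 43 44
f 42 44 26
f 43 23 45
f 43 45 44
f 44 45 46
f 44 46 26
f 45 23 47
f 45 47 46
f 46 47 48
f 46 48 26
f 47 23 49
f 47 49 48
f 48 49 50
f 48 50 26
f 49 23 51
f 49 51 50
f 50 51 52
f 50 52 26
f 51 23 24
f 51 24 52
f 52 24 25
f 52 25 26



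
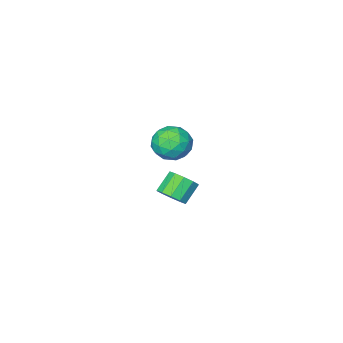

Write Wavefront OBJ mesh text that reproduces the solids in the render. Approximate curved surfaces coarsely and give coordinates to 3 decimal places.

v -2.179 2.719 3.107
v -1.623 3.468 3.269
v -1.437 1.932 4.191
v -0.881 2.681 4.353
v -1.797 2.711 4.589
v -2.256 3.198 3.919
v -0.804 2.202 3.541
v -1.263 2.689 2.871
v -0.774 3.148 3.538
v -1.387 3.463 4.186
v -1.673 1.937 3.274
v -2.286 2.252 3.922
v -1.966 3.162 3.093
v -1.094 2.238 4.367
v -1.632 2.256 4.506
v -1.306 2.695 4.602
v -2.338 3.004 3.475
v -2.011 3.444 3.571
v -2.114 2.999 4.346
v -1.049 1.956 3.889
v -0.722 2.396 3.985
v -1.754 2.705 2.858
v -1.428 3.144 2.954
v -0.946 2.401 3.114
v -1.14 3.415 3.346
v -0.704 2.952 3.983
v -0.659 2.671 3.506
v -0.928 2.957 3.112
v -1.501 3.6 3.727
v -1.065 3.137 4.364
v -1.603 3.155 4.503
v -1.873 3.441 4.109
v -1.001 3.412 3.885
v -1.995 2.263 3.096
v -1.559 1.8 3.733
v -1.187 1.959 3.351
v -1.457 2.245 2.957
v -2.356 2.448 3.477
v -1.92 1.985 4.114
v -2.132 2.443 4.348
v -2.401 2.729 3.954
v -2.059 1.988 3.575
v -3.427 -0.09 -2.047
v -2.901 -0.037 -1.487
v -3.747 -0.237 -0.674
v -4.273 -0.29 -1.233
v -3.079 0.398 -1.564
v -3.924 0.198 -0.751
v -3.389 0.647 -1.825
v -4.234 0.446 -1.012
v -3.714 0.614 -2.171
v -4.559 0.413 -1.358
v -3.93 0.312 -2.47
v -4.775 0.112 -1.656
v -3.953 -0.143 -2.606
v -4.799 -0.343 -1.793
v -3.776 -0.578 -2.529
v -4.621 -0.778 -1.716
v -3.466 -0.826 -2.268
v -4.311 -1.027 -1.455
v -3.141 -0.793 -1.922
v -3.986 -0.994 -1.109
v -2.925 -0.492 -1.624
v -3.77 -0.692 -0.81
f 1 38 17
f 38 12 41
f 17 41 6
f 38 41 17
f 1 17 13
f 17 6 18
f 13 18 2
f 17 18 13
f 1 13 22
f 13 2 23
f 22 23 8
f 13 23 22
f 1 22 34
f 22 8 37
f 34 37 11
f 22 37 34
f 1 34 38
f 34 11 42
f 38 42 12
f 34 42 38
f 2 18 29
f 18 6 32
f 29 32 10
f 18 32 29
f 6 41 19
f 41 12 40
f 19 40 5
f 41 40 19
f 12 42 39
f 42 11 35
f 39 35 3
f 42 35 39
f 11 37 36
f 37 8 24
f 36 24 7
f 37 24 36
f 8 23 28
f 23 2 25
f 28 25 9
f 23 25 28
f 4 30 16
f 30 10 31
f 16 31 5
f 30 31 16
f 4 16 14
f 16 5 15
f 14 15 3
f 16 15 14
f 4 14 21
f 14 3 20
f 21 20 7
f 14 20 21
f 4 21 26
f 21 7 27
f 26 27 9
f 21 27 26
f 4 26 30
f 26 9 33
f 30 33 10
f 26 33 30
f 5 31 19
f 31 10 32
f 19 32 6
f 31 32 19
f 3 15 39
f 15 5 40
f 39 40 12
f 15 40 39
f 7 20 36
f 20 3 35
f 36 35 11
f 20 35 36
f 9 27 28
f 27 7 24
f 28 24 8
f 27 24 28
f 10 33 29
f 33 9 25
f 29 25 2
f 33 25 29
f 44 43 47
f 44 47 45
f 45 47 48
f 45 48 46
f 47 43 49
f 47 49 48
f 48 49 50
f 48 50 46
f 49 43 51
f 49 51 50
f 50 51 52
f 50 52 46
f 51 43 53
f 51 53 52
f 52 53 54
f 52 54 46
f 53 43 55
f 53 55 54
f 54 55 56
f 54 56 46
f 55 43 57
f 55 57 56
f 56 57 58
f 56 58 46
f 57 43 59
f 57 59 58
f 58 59 60
f 58 60 46
f 59 43 61
f 59 61 60
f 60 61 62
f 60 62 46
f 61 43 63
f 61 63 62
f 62 63 64
f 62 64 46
f 63 43 44
f 63 44 64
f 64 44 45
f 64 45 46



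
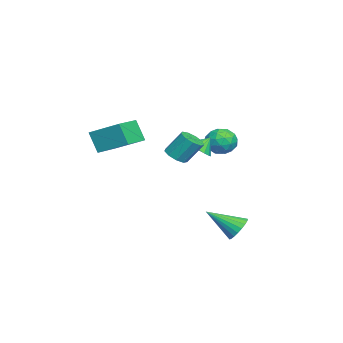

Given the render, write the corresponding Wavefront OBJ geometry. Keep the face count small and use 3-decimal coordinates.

v 1.639 0.79 2.125
v 2.083 1.368 1.875
v 1.341 1.37 2.935
v 1.729 1.428 1.702
v 1.351 1.317 1.642
v 1.05 1.064 1.712
v 0.907 0.739 1.892
v 0.961 0.427 2.134
v 1.196 0.213 2.374
v 1.55 0.153 2.547
v 1.928 0.264 2.607
v 2.229 0.516 2.538
v 2.371 0.842 2.358
v 2.318 1.154 2.115
v 2.229 2.983 -3.309
v 3.074 3.044 -3.236
v 2.251 1.257 -2.131
v 2.963 3.232 -2.958
v 2.725 3.377 -2.741
v 2.401 3.454 -2.622
v 2.048 3.45 -2.621
v 1.726 3.365 -2.74
v 1.491 3.214 -2.957
v 1.384 3.023 -3.235
v 1.423 2.826 -3.525
v 1.601 2.656 -3.778
v 1.889 2.542 -3.95
v 2.235 2.505 -4.011
v 2.58 2.55 -3.95
v 2.865 2.671 -3.779
v 3.039 2.845 -3.526
v -3.437 2.273 0.754
v -2.585 1.776 0.693
v -4.115 1.024 1.487
v -3.263 0.527 1.426
v -3.337 1.309 2.026
v -2.918 2.081 1.573
v -3.782 0.719 0.607
v -3.363 1.491 0.154
v -2.799 0.815 0.603
v -2.523 1.18 1.479
v -4.177 1.62 0.701
v -3.901 1.985 1.577
v -2.951 2.134 0.659
v -3.749 0.666 1.521
v -3.792 1.126 1.873
v -3.291 0.833 1.838
v -3.147 2.314 1.176
v -2.646 2.021 1.141
v -3.088 1.747 1.924
v -4.054 0.779 1.039
v -3.553 0.486 1.004
v -3.409 1.967 0.342
v -2.908 1.674 0.307
v -3.612 1.053 0.256
v -2.576 1.277 0.571
v -2.975 0.543 1.001
v -3.28 0.656 0.52
v -3.034 1.109 0.254
v -2.414 1.491 1.086
v -2.813 0.757 1.517
v -2.856 1.217 1.869
v -2.61 1.671 1.603
v -2.54 0.926 1.033
v -3.887 2.043 0.663
v -4.286 1.309 1.094
v -4.09 1.129 0.577
v -3.844 1.583 0.311
v -3.725 2.257 1.179
v -4.124 1.523 1.609
v -3.666 1.691 1.926
v -3.42 2.144 1.66
v -4.16 1.874 1.147
v 2.387 -3.532 2.259
v 2.013 -4.063 3.532
v 2.927 -1.854 3.117
v 2.552 -2.386 4.391
v 3.988 -4.154 2.469
v 3.613 -4.686 3.743
v 4.527 -2.477 3.328
v 4.153 -3.008 4.601
v 3.985 -0.101 2.447
v 4.441 0.362 2.139
v 4.392 1.225 3.365
v 3.935 0.761 3.673
v 3.977 0.487 2.032
v 3.928 1.35 3.259
v 3.516 0.337 2.12
v 3.467 1.2 3.346
v 3.275 -0.019 2.36
v 3.226 0.844 3.586
v 3.365 -0.413 2.641
v 3.316 0.45 3.867
v 3.746 -0.661 2.831
v 3.697 0.201 4.057
v 4.238 -0.648 2.842
v 4.189 0.215 4.068
v 4.611 -0.379 2.667
v 4.562 0.484 3.893
v 4.692 0.02 2.39
v 4.643 0.883 3.616
f 2 1 4
f 2 4 3
f 4 1 5
f 4 5 3
f 5 1 6
f 5 6 3
f 6 1 7
f 6 7 3
f 7 1 8
f 7 8 3
f 8 1 9
f 8 9 3
f 9 1 10
f 9 10 3
f 10 1 11
f 10 11 3
f 11 1 12
f 11 12 3
f 12 1 13
f 12 13 3
f 13 1 14
f 13 14 3
f 14 1 2
f 14 2 3
f 16 15 18
f 16 18 17
f 18 15 19
f 18 19 17
f 19 15 20
f 19 20 17
f 20 15 21
f 20 21 17
f 21 15 22
f 21 22 17
f 22 15 23
f 22 23 17
f 23 15 24
f 23 24 17
f 24 15 25
f 24 25 17
f 25 15 26
f 25 26 17
f 26 15 27
f 26 27 17
f 27 15 28
f 27 28 17
f 28 15 29
f 28 29 17
f 29 15 30
f 29 30 17
f 30 15 31
f 30 31 17
f 31 15 16
f 31 16 17
f 32 69 48
f 69 43 72
f 48 72 37
f 69 72 48
f 32 48 44
f 48 37 49
f 44 49 33
f 48 49 44
f 32 44 53
f 44 33 54
f 53 54 39
f 44 54 53
f 32 53 65
f 53 39 68
f 65 68 42
f 53 68 65
f 32 65 69
f 65 42 73
f 69 73 43
f 65 73 69
f 33 49 60
f 49 37 63
f 60 63 41
f 49 63 60
f 37 72 50
f 72 43 71
f 50 71 36
f 72 71 50
f 43 73 70
f 73 42 66
f 70 66 34
f 73 66 70
f 42 68 67
f 68 39 55
f 67 55 38
f 68 55 67
f 39 54 59
f 54 33 56
f 59 56 40
f 54 56 59
f 35 61 47
f 61 41 62
f 47 62 36
f 61 62 47
f 35 47 45
f 47 36 46
f 45 46 34
f 47 46 45
f 35 45 52
f 45 34 51
f 52 51 38
f 45 51 52
f 35 52 57
f 52 38 58
f 57 58 40
f 52 58 57
f 35 57 61
f 57 40 64
f 61 64 41
f 57 64 61
f 36 62 50
f 62 41 63
f 50 63 37
f 62 63 50
f 34 46 70
f 46 36 71
f 70 71 43
f 46 71 70
f 38 51 67
f 51 34 66
f 67 66 42
f 51 66 67
f 40 58 59
f 58 38 55
f 59 55 39
f 58 55 59
f 41 64 60
f 64 40 56
f 60 56 33
f 64 56 60
f 75 77 74
f 78 75 74
f 74 77 76
f 76 78 74
f 75 81 77
f 79 75 78
f 79 81 75
f 77 81 76
f 80 78 76
f 76 81 80
f 80 79 78
f 81 79 80
f 83 82 86
f 83 86 84
f 84 86 87
f 84 87 85
f 86 82 88
f 86 88 87
f 87 88 89
f 87 89 85
f 88 82 90
f 88 90 89
f 89 90 91
f 89 91 85
f 90 82 92
f 90 92 91
f 91 92 93
f 91 93 85
f 92 82 94
f 92 94 93
f 93 94 95
f 93 95 85
f 94 82 96
f 94 96 95
f 95 96 97
f 95 97 85
f 96 82 98
f 96 98 97
f 97 98 99
f 97 99 85
f 98 82 100
f 98 100 99
f 99 100 101
f 99 101 85
f 100 82 83
f 100 83 101
f 101 83 84
f 101 84 85



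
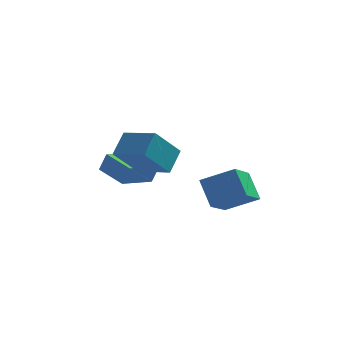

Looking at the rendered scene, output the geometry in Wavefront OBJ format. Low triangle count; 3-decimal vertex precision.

v -0.608 2.12 -3.636
v -0.325 2.165 -2.836
v -1.653 2.945 -3.312
v -1.369 2.99 -2.512
v 0.289 3.41 -4.028
v 0.573 3.455 -3.228
v -0.755 4.235 -3.704
v -0.472 4.28 -2.904
v 3.251 2.346 -4.844
v 2.896 0.972 -4.063
v 2.729 3.055 -3.834
v 2.374 1.681 -3.053
v 4.566 2.379 -4.187
v 4.211 1.005 -3.406
v 4.044 3.088 -3.177
v 3.689 1.714 -2.396
v -0.618 0.393 -1.367
v -0.36 1.224 -0.601
v 0.161 1.249 -2.557
v 0.419 2.08 -1.79
v 0.681 -0.32 -1.03
v 0.939 0.511 -0.263
v 1.46 0.536 -2.219
v 1.718 1.367 -1.453
f 2 4 1
f 5 2 1
f 1 4 3
f 3 5 1
f 2 8 4
f 6 2 5
f 6 8 2
f 4 8 3
f 7 5 3
f 3 8 7
f 7 6 5
f 8 6 7
f 10 12 9
f 13 10 9
f 9 12 11
f 11 13 9
f 10 16 12
f 14 10 13
f 14 16 10
f 12 16 11
f 15 13 11
f 11 16 15
f 15 14 13
f 16 14 15
f 18 20 17
f 21 18 17
f 17 20 19
f 19 21 17
f 18 24 20
f 22 18 21
f 22 24 18
f 20 24 19
f 23 21 19
f 19 24 23
f 23 22 21
f 24 22 23



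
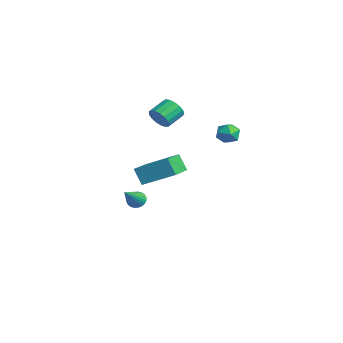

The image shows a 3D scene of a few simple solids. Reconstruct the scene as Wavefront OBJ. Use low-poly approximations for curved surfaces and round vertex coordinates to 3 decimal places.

v -2.167 2.086 -2.071
v -2.679 1.849 -1.115
v -1.191 3.55 -1.185
v -1.702 3.313 -0.229
v -0.798 0.907 -1.631
v -1.309 0.67 -0.675
v 0.179 2.371 -0.745
v -0.333 2.134 0.211
v 3.842 4.181 3.295
v 4.281 4.063 3.819
v 3.659 3.077 3.201
v 4.098 2.959 3.725
v 3.489 3.268 3.846
v 3.602 3.95 3.904
v 4.338 3.19 3.116
v 4.451 3.872 3.174
v 4.588 3.45 3.708
v 4.063 3.499 4.16
v 3.877 3.641 2.86
v 3.352 3.69 3.312
v -2.72 2.613 2.068
v -2.278 2.498 2.625
v -2.659 3.471 3.128
v -3.1 3.587 2.572
v -2.088 2.685 2.407
v -2.469 3.659 2.91
v -2.043 2.856 2.111
v -2.424 3.829 2.614
v -2.153 2.971 1.805
v -2.534 3.944 2.308
v -2.393 3.004 1.56
v -2.774 3.978 2.063
v -2.707 2.948 1.431
v -3.088 3.921 1.934
v -3.025 2.815 1.448
v -3.406 3.788 1.951
v -3.272 2.636 1.607
v -3.653 3.609 2.111
v -3.393 2.451 1.872
v -3.774 3.425 2.376
v -3.36 2.304 2.182
v -3.741 3.277 2.685
v -3.18 2.228 2.466
v -3.56 3.201 2.969
v -2.894 2.24 2.659
v -3.275 3.213 3.162
v -2.569 2.337 2.716
v -2.95 3.311 3.219
v -3.132 1.483 -3.871
v -2.764 1.903 -3.826
v -2.068 0.417 -2.649
v -2.903 1.95 -3.664
v -3.077 1.926 -3.533
v -3.259 1.835 -3.455
v -3.422 1.69 -3.439
v -3.54 1.514 -3.49
v -3.597 1.333 -3.598
v -3.583 1.174 -3.748
v -3.5 1.063 -3.917
v -3.361 1.016 -4.079
v -3.187 1.04 -4.21
v -3.005 1.131 -4.288
v -2.842 1.276 -4.304
v -2.723 1.453 -4.253
v -2.667 1.634 -4.145
v -2.681 1.792 -3.995
f 2 4 1
f 5 2 1
f 1 4 3
f 3 5 1
f 2 8 4
f 6 2 5
f 6 8 2
f 4 8 3
f 7 5 3
f 3 8 7
f 7 6 5
f 8 6 7
f 9 20 14
f 9 14 10
f 9 10 16
f 9 16 19
f 9 19 20
f 10 14 18
f 14 20 13
f 20 19 11
f 19 16 15
f 16 10 17
f 12 18 13
f 12 13 11
f 12 11 15
f 12 15 17
f 12 17 18
f 13 18 14
f 11 13 20
f 15 11 19
f 17 15 16
f 18 17 10
f 22 21 25
f 22 25 23
f 23 25 26
f 23 26 24
f 25 21 27
f 25 27 26
f 26 27 28
f 26 28 24
f 27 21 29
f 27 29 28
f 28 29 30
f 28 30 24
f 29 21 31
f 29 31 30
f 30 31 32
f 30 32 24
f 31 21 33
f 31 33 32
f 32 33 34
f 32 34 24
f 33 21 35
f 33 35 34
f 34 35 36
f 34 36 24
f 35 21 37
f 35 37 36
f 36 37 38
f 36 38 24
f 37 21 39
f 37 39 38
f 38 39 40
f 38 40 24
f 39 21 41
f 39 41 40
f 40 41 42
f 40 42 24
f 41 21 43
f 41 43 42
f 42 43 44
f 42 44 24
f 43 21 45
f 43 45 44
f 44 45 46
f 44 46 24
f 45 21 47
f 45 47 46
f 46 47 48
f 46 48 24
f 47 21 22
f 47 22 48
f 48 22 23
f 48 23 24
f 50 49 52
f 50 52 51
f 52 49 53
f 52 53 51
f 53 49 54
f 53 54 51
f 54 49 55
f 54 55 51
f 55 49 56
f 55 56 51
f 56 49 57
f 56 57 51
f 57 49 58
f 57 58 51
f 58 49 59
f 58 59 51
f 59 49 60
f 59 60 51
f 60 49 61
f 60 61 51
f 61 49 62
f 61 62 51
f 62 49 63
f 62 63 51
f 63 49 64
f 63 64 51
f 64 49 65
f 64 65 51
f 65 49 66
f 65 66 51
f 66 49 50
f 66 50 51



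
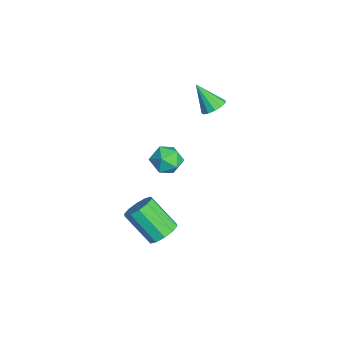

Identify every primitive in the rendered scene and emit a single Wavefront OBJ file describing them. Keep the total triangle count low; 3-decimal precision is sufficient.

v -1.503 4.126 1.925
v -1.097 3.558 1.751
v -2.117 3.274 3.275
v -0.872 3.787 1.998
v -0.847 4.124 2.223
v -1.031 4.462 2.353
v -1.364 4.693 2.347
v -1.741 4.744 2.207
v -2.043 4.599 1.978
v -2.174 4.304 1.733
v -2.091 3.952 1.548
v -1.822 3.656 1.483
v -1.451 3.509 1.559
v 2.367 2.28 1.312
v 2.741 1.71 0.686
v 2.059 1.11 2.194
v 2.433 0.54 1.568
v 2.972 1.122 2.044
v 3.162 1.846 1.499
v 1.638 0.974 1.381
v 1.828 1.698 0.836
v 2.29 0.904 0.729
v 3.115 0.995 1.138
v 1.685 1.825 1.742
v 2.51 1.916 2.151
v 2.437 1.245 -4.506
v 2.925 0.553 -4.781
v 2.051 -0.656 -3.289
v 1.563 0.035 -3.014
v 3.212 0.821 -4.395
v 2.338 -0.388 -2.904
v 3.203 1.251 -4.052
v 2.329 0.041 -2.561
v 2.901 1.679 -3.882
v 2.027 0.469 -2.391
v 2.422 1.94 -3.95
v 1.548 0.73 -2.459
v 1.949 1.936 -4.231
v 1.075 0.727 -2.739
v 1.662 1.668 -4.616
v 0.788 0.459 -3.125
v 1.671 1.239 -4.959
v 0.797 0.029 -3.468
v 1.973 0.811 -5.129
v 1.099 -0.399 -3.638
v 2.452 0.55 -5.061
v 1.578 -0.66 -3.57
f 2 1 4
f 2 4 3
f 4 1 5
f 4 5 3
f 5 1 6
f 5 6 3
f 6 1 7
f 6 7 3
f 7 1 8
f 7 8 3
f 8 1 9
f 8 9 3
f 9 1 10
f 9 10 3
f 10 1 11
f 10 11 3
f 11 1 12
f 11 12 3
f 12 1 13
f 12 13 3
f 13 1 2
f 13 2 3
f 14 25 19
f 14 19 15
f 14 15 21
f 14 21 24
f 14 24 25
f 15 19 23
f 19 25 18
f 25 24 16
f 24 21 20
f 21 15 22
f 17 23 18
f 17 18 16
f 17 16 20
f 17 20 22
f 17 22 23
f 18 23 19
f 16 18 25
f 20 16 24
f 22 20 21
f 23 22 15
f 27 26 30
f 27 30 28
f 28 30 31
f 28 31 29
f 30 26 32
f 30 32 31
f 31 32 33
f 31 33 29
f 32 26 34
f 32 34 33
f 33 34 35
f 33 35 29
f 34 26 36
f 34 36 35
f 35 36 37
f 35 37 29
f 36 26 38
f 36 38 37
f 37 38 39
f 37 39 29
f 38 26 40
f 38 40 39
f 39 40 41
f 39 41 29
f 40 26 42
f 40 42 41
f 41 42 43
f 41 43 29
f 42 26 44
f 42 44 43
f 43 44 45
f 43 45 29
f 44 26 46
f 44 46 45
f 45 46 47
f 45 47 29
f 46 26 27
f 46 27 47
f 47 27 28
f 47 28 29



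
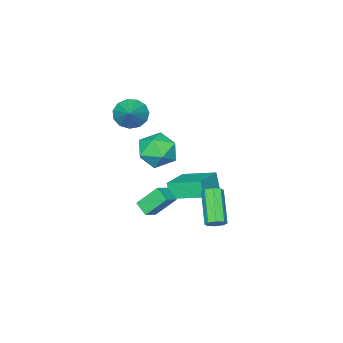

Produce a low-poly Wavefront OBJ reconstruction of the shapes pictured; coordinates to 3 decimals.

v 3.791 -0.207 -0.057
v 4.253 -0.731 0.865
v 2.087 -0.389 0.695
v 2.549 -0.913 1.617
v 2.741 0.213 1.435
v 3.794 0.326 0.97
v 2.546 -1.446 0.59
v 3.599 -1.333 0.125
v 3.484 -1.496 1.265
v 3.605 -0.471 1.786
v 2.735 -0.649 -0.226
v 2.856 0.376 0.295
v 1.65 -0.66 -3.724
v 1.481 -1.442 -3.289
v 2.487 -0.583 -3.259
v 2.317 -1.365 -2.825
v 2.363 -1.455 -4.875
v 2.193 -2.237 -4.441
v 3.199 -1.378 -4.411
v 3.03 -2.16 -3.976
v 0.974 -4.426 0.757
v 1.401 -4.124 -0.036
v 2.026 -3.534 1.663
v 1.012 -3.772 0.069
v 0.611 -3.627 0.393
v 0.325 -3.735 0.832
v 0.245 -4.063 1.247
v 0.396 -4.506 1.507
v 0.731 -4.923 1.529
v 1.143 -5.183 1.306
v 1.501 -5.202 0.908
v 1.691 -4.974 0.463
v 1.654 -4.573 0.111
v 2.615 2.795 -3.367
v 2.872 3.038 -2.933
v 1.783 1.849 -1.619
v 1.525 1.605 -2.053
v 2.513 3.242 -3.046
v 1.423 2.053 -1.732
v 2.213 3.184 -3.347
v 1.124 1.995 -2.033
v 2.149 2.898 -3.659
v 1.059 1.709 -2.346
v 2.357 2.551 -3.801
v 1.268 1.362 -2.487
v 2.717 2.347 -3.688
v 1.627 1.158 -2.374
v 3.016 2.405 -3.387
v 1.927 1.216 -2.073
v 3.081 2.691 -3.074
v 1.991 1.502 -1.761
v -0.754 -2.159 -4.91
v -0.901 -2.531 -3.961
v -1.424 -0.441 -4.341
v -1.571 -0.813 -3.392
v 1.091 -1.607 -4.408
v 0.944 -1.979 -3.459
v 0.421 0.111 -3.839
v 0.274 -0.261 -2.89
f 1 12 6
f 1 6 2
f 1 2 8
f 1 8 11
f 1 11 12
f 2 6 10
f 6 12 5
f 12 11 3
f 11 8 7
f 8 2 9
f 4 10 5
f 4 5 3
f 4 3 7
f 4 7 9
f 4 9 10
f 5 10 6
f 3 5 12
f 7 3 11
f 9 7 8
f 10 9 2
f 14 16 13
f 17 14 13
f 13 16 15
f 15 17 13
f 14 20 16
f 18 14 17
f 18 20 14
f 16 20 15
f 19 17 15
f 15 20 19
f 19 18 17
f 20 18 19
f 22 21 24
f 22 24 23
f 24 21 25
f 24 25 23
f 25 21 26
f 25 26 23
f 26 21 27
f 26 27 23
f 27 21 28
f 27 28 23
f 28 21 29
f 28 29 23
f 29 21 30
f 29 30 23
f 30 21 31
f 30 31 23
f 31 21 32
f 31 32 23
f 32 21 33
f 32 33 23
f 33 21 22
f 33 22 23
f 35 34 38
f 35 38 36
f 36 38 39
f 36 39 37
f 38 34 40
f 38 40 39
f 39 40 41
f 39 41 37
f 40 34 42
f 40 42 41
f 41 42 43
f 41 43 37
f 42 34 44
f 42 44 43
f 43 44 45
f 43 45 37
f 44 34 46
f 44 46 45
f 45 46 47
f 45 47 37
f 46 34 48
f 46 48 47
f 47 48 49
f 47 49 37
f 48 34 50
f 48 50 49
f 49 50 51
f 49 51 37
f 50 34 35
f 50 35 51
f 51 35 36
f 51 36 37
f 53 55 52
f 56 53 52
f 52 55 54
f 54 56 52
f 53 59 55
f 57 53 56
f 57 59 53
f 55 59 54
f 58 56 54
f 54 59 58
f 58 57 56
f 59 57 58



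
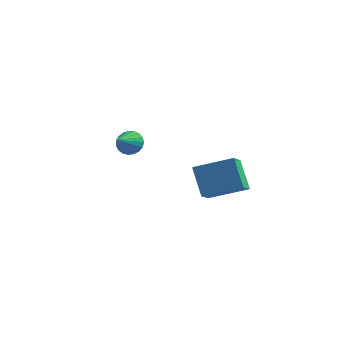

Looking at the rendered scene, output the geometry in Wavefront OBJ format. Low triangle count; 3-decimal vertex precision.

v -2.944 3.682 3.597
v -2.534 3.37 3.025
v -2.916 2.278 4.383
v -2.304 3.483 3.218
v -2.185 3.63 3.476
v -2.198 3.786 3.755
v -2.339 3.924 4.007
v -2.585 4.021 4.188
v -2.893 4.058 4.267
v -3.21 4.031 4.229
v -3.481 3.944 4.083
v -3.659 3.811 3.852
v -3.713 3.656 3.577
v -3.635 3.505 3.306
v -3.437 3.385 3.085
v -3.153 3.317 2.952
v -2.834 3.311 2.931
v 2.625 0.695 2.458
v 1.761 1.402 3.908
v 2.416 1.84 1.775
v 1.553 2.548 3.226
v 4.447 1.452 3.174
v 3.584 2.16 4.625
v 4.239 2.598 2.492
v 3.375 3.305 3.942
f 2 1 4
f 2 4 3
f 4 1 5
f 4 5 3
f 5 1 6
f 5 6 3
f 6 1 7
f 6 7 3
f 7 1 8
f 7 8 3
f 8 1 9
f 8 9 3
f 9 1 10
f 9 10 3
f 10 1 11
f 10 11 3
f 11 1 12
f 11 12 3
f 12 1 13
f 12 13 3
f 13 1 14
f 13 14 3
f 14 1 15
f 14 15 3
f 15 1 16
f 15 16 3
f 16 1 17
f 16 17 3
f 17 1 2
f 17 2 3
f 19 21 18
f 22 19 18
f 18 21 20
f 20 22 18
f 19 25 21
f 23 19 22
f 23 25 19
f 21 25 20
f 24 22 20
f 20 25 24
f 24 23 22
f 25 23 24



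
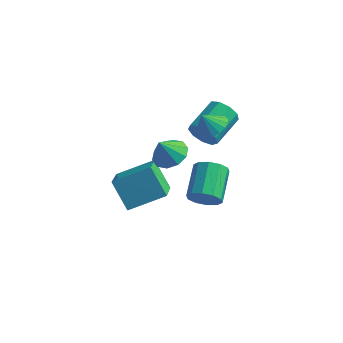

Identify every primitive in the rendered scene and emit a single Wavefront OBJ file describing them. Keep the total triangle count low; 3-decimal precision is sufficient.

v 0.487 -2.611 3.384
v 1.258 -2.148 3.821
v 0.133 -3.129 4.556
v 0.771 -1.768 3.842
v 0.175 -1.711 3.687
v -0.301 -1.997 3.417
v -0.476 -2.518 3.134
v -0.283 -3.074 2.946
v 0.204 -3.453 2.926
v 0.799 -3.511 3.08
v 1.276 -3.225 3.351
v 1.451 -2.704 3.634
v 1.099 0.825 3.197
v 1.707 1.406 3.68
v 0.601 0.575 4.123
v 1.382 1.671 3.577
v 1.001 1.768 3.398
v 0.639 1.679 3.18
v 0.369 1.42 2.965
v 0.243 1.043 2.796
v 0.286 0.623 2.707
v 0.49 0.243 2.714
v 0.815 -0.022 2.817
v 1.196 -0.119 2.996
v 1.558 -0.03 3.214
v 1.828 0.229 3.429
v 1.954 0.606 3.598
v 1.911 1.026 3.687
v 0.106 1.732 1.426
v 0.554 1.929 0.635
v 0.801 3.886 1.263
v 0.354 3.688 2.054
v -0.07 2.031 0.563
v 0.178 3.988 1.191
v -0.611 1.993 0.895
v -0.364 3.95 1.523
v -0.817 1.832 1.476
v -0.569 3.789 2.103
v -0.591 1.625 2.033
v -0.343 3.582 2.661
v -0.038 1.467 2.306
v 0.209 3.424 2.934
v 0.582 1.433 2.168
v 0.829 3.39 2.795
v 0.979 1.539 1.682
v 1.227 3.496 2.31
v 0.968 1.735 1.077
v 1.216 3.691 1.705
v -0.813 -4.715 -0.028
v -1.951 -4.29 1.433
v -1.551 -2.963 -1.114
v -2.69 -2.538 0.347
v 0.77 -3.502 0.853
v -0.369 -3.077 2.314
v 0.031 -1.75 -0.233
v -1.107 -1.325 1.228
v 0.592 1.033 -3.256
v 1.208 0.832 -2.507
v 0.664 2.705 -1.556
v 0.048 2.907 -2.304
v 1.522 1.139 -2.933
v 0.978 3.012 -1.982
v 1.48 1.406 -3.482
v 0.937 3.279 -2.531
v 1.1 1.531 -3.945
v 0.556 3.404 -2.993
v 0.525 1.465 -4.144
v -0.018 3.338 -3.193
v -0.024 1.235 -4.004
v -0.568 3.108 -3.053
v -0.338 0.928 -3.578
v -0.882 2.801 -2.627
v -0.297 0.661 -3.029
v -0.84 2.534 -2.078
v 0.084 0.536 -2.567
v -0.46 2.409 -1.615
v 0.658 0.602 -2.367
v 0.115 2.475 -1.416
f 2 1 4
f 2 4 3
f 4 1 5
f 4 5 3
f 5 1 6
f 5 6 3
f 6 1 7
f 6 7 3
f 7 1 8
f 7 8 3
f 8 1 9
f 8 9 3
f 9 1 10
f 9 10 3
f 10 1 11
f 10 11 3
f 11 1 12
f 11 12 3
f 12 1 2
f 12 2 3
f 14 13 16
f 14 16 15
f 16 13 17
f 16 17 15
f 17 13 18
f 17 18 15
f 18 13 19
f 18 19 15
f 19 13 20
f 19 20 15
f 20 13 21
f 20 21 15
f 21 13 22
f 21 22 15
f 22 13 23
f 22 23 15
f 23 13 24
f 23 24 15
f 24 13 25
f 24 25 15
f 25 13 26
f 25 26 15
f 26 13 27
f 26 27 15
f 27 13 28
f 27 28 15
f 28 13 14
f 28 14 15
f 30 29 33
f 30 33 31
f 31 33 34
f 31 34 32
f 33 29 35
f 33 35 34
f 34 35 36
f 34 36 32
f 35 29 37
f 35 37 36
f 36 37 38
f 36 38 32
f 37 29 39
f 37 39 38
f 38 39 40
f 38 40 32
f 39 29 41
f 39 41 40
f 40 41 42
f 40 42 32
f 41 29 43
f 41 43 42
f 42 43 44
f 42 44 32
f 43 29 45
f 43 45 44
f 44 45 46
f 44 46 32
f 45 29 47
f 45 47 46
f 46 47 48
f 46 48 32
f 47 29 30
f 47 30 48
f 48 30 31
f 48 31 32
f 50 52 49
f 53 50 49
f 49 52 51
f 51 53 49
f 50 56 52
f 54 50 53
f 54 56 50
f 52 56 51
f 55 53 51
f 51 56 55
f 55 54 53
f 56 54 55
f 58 57 61
f 58 61 59
f 59 61 62
f 59 62 60
f 61 57 63
f 61 63 62
f 62 63 64
f 62 64 60
f 63 57 65
f 63 65 64
f 64 65 66
f 64 66 60
f 65 57 67
f 65 67 66
f 66 67 68
f 66 68 60
f 67 57 69
f 67 69 68
f 68 69 70
f 68 70 60
f 69 57 71
f 69 71 70
f 70 71 72
f 70 72 60
f 71 57 73
f 71 73 72
f 72 73 74
f 72 74 60
f 73 57 75
f 73 75 74
f 74 75 76
f 74 76 60
f 75 57 77
f 75 77 76
f 76 77 78
f 76 78 60
f 77 57 58
f 77 58 78
f 78 58 59
f 78 59 60



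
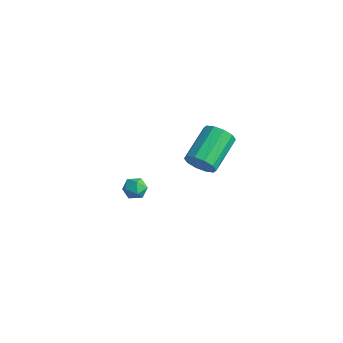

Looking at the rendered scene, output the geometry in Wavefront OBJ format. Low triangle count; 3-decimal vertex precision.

v 3.835 2.697 3.313
v 4.333 2.522 3.967
v 3.722 4.289 4.902
v 3.225 4.463 4.247
v 4.609 2.799 3.625
v 3.998 4.566 4.56
v 4.589 3.036 3.164
v 3.978 4.803 4.098
v 4.282 3.144 2.759
v 3.671 4.911 3.694
v 3.804 3.081 2.566
v 3.193 4.847 3.501
v 3.338 2.871 2.658
v 2.727 4.638 3.593
v 3.062 2.594 3
v 2.451 4.361 3.935
v 3.082 2.357 3.462
v 2.471 4.124 4.396
v 3.389 2.249 3.866
v 2.778 4.016 4.801
v 3.867 2.313 4.059
v 3.256 4.079 4.994
v -1.77 3.995 -2.766
v -1.281 3.767 -2.297
v -2.339 2.993 -2.663
v -1.85 2.765 -2.194
v -2.298 3.292 -2.015
v -1.946 3.912 -2.079
v -1.674 2.848 -2.881
v -1.322 3.468 -2.945
v -1.222 3.058 -2.368
v -1.608 3.332 -1.833
v -2.012 3.428 -3.127
v -2.398 3.702 -2.592
f 2 1 5
f 2 5 3
f 3 5 6
f 3 6 4
f 5 1 7
f 5 7 6
f 6 7 8
f 6 8 4
f 7 1 9
f 7 9 8
f 8 9 10
f 8 10 4
f 9 1 11
f 9 11 10
f 10 11 12
f 10 12 4
f 11 1 13
f 11 13 12
f 12 13 14
f 12 14 4
f 13 1 15
f 13 15 14
f 14 15 16
f 14 16 4
f 15 1 17
f 15 17 16
f 16 17 18
f 16 18 4
f 17 1 19
f 17 19 18
f 18 19 20
f 18 20 4
f 19 1 21
f 19 21 20
f 20 21 22
f 20 22 4
f 21 1 2
f 21 2 22
f 22 2 3
f 22 3 4
f 23 34 28
f 23 28 24
f 23 24 30
f 23 30 33
f 23 33 34
f 24 28 32
f 28 34 27
f 34 33 25
f 33 30 29
f 30 24 31
f 26 32 27
f 26 27 25
f 26 25 29
f 26 29 31
f 26 31 32
f 27 32 28
f 25 27 34
f 29 25 33
f 31 29 30
f 32 31 24



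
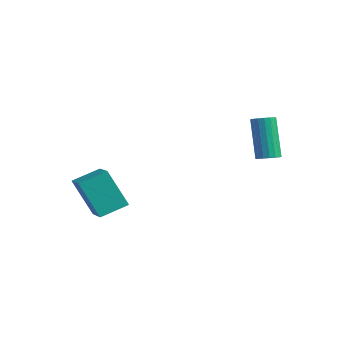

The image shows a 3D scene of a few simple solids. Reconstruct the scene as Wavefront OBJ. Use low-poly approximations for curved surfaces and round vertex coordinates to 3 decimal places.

v 3.213 1.121 2.071
v 3.7 1.045 2.336
v 2.795 1.662 4.175
v 2.307 1.739 3.909
v 3.71 1.3 2.256
v 2.805 1.917 4.094
v 3.606 1.515 2.133
v 2.701 2.132 3.971
v 3.413 1.639 1.996
v 2.508 2.256 3.834
v 3.173 1.645 1.876
v 2.268 2.262 3.714
v 2.942 1.531 1.8
v 2.037 2.148 3.639
v 2.774 1.323 1.787
v 1.869 1.94 3.625
v 2.706 1.069 1.839
v 1.8 1.686 3.677
v 2.754 0.827 1.944
v 1.848 1.444 3.782
v 2.907 0.652 2.078
v 2.002 1.27 3.916
v 3.13 0.585 2.21
v 2.225 1.203 4.048
v 3.372 0.641 2.311
v 2.467 1.258 4.149
v 3.578 0.807 2.356
v 2.673 1.424 4.194
v -2.417 -3.886 -1.683
v -3.482 -4.127 0.064
v -1.935 -2.656 -1.22
v -3 -2.897 0.527
v -1.1 -4.663 -0.987
v -2.165 -4.904 0.76
v -0.618 -3.433 -0.524
v -1.683 -3.674 1.223
f 2 1 5
f 2 5 3
f 3 5 6
f 3 6 4
f 5 1 7
f 5 7 6
f 6 7 8
f 6 8 4
f 7 1 9
f 7 9 8
f 8 9 10
f 8 10 4
f 9 1 11
f 9 11 10
f 10 11 12
f 10 12 4
f 11 1 13
f 11 13 12
f 12 13 14
f 12 14 4
f 13 1 15
f 13 15 14
f 14 15 16
f 14 16 4
f 15 1 17
f 15 17 16
f 16 17 18
f 16 18 4
f 17 1 19
f 17 19 18
f 18 19 20
f 18 20 4
f 19 1 21
f 19 21 20
f 20 21 22
f 20 22 4
f 21 1 23
f 21 23 22
f 22 23 24
f 22 24 4
f 23 1 25
f 23 25 24
f 24 25 26
f 24 26 4
f 25 1 27
f 25 27 26
f 26 27 28
f 26 28 4
f 27 1 2
f 27 2 28
f 28 2 3
f 28 3 4
f 30 32 29
f 33 30 29
f 29 32 31
f 31 33 29
f 30 36 32
f 34 30 33
f 34 36 30
f 32 36 31
f 35 33 31
f 31 36 35
f 35 34 33
f 36 34 35



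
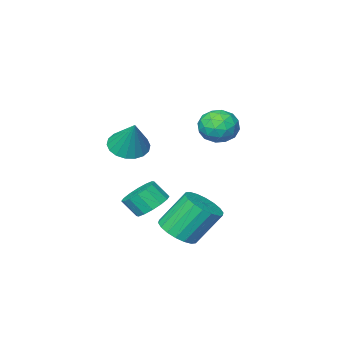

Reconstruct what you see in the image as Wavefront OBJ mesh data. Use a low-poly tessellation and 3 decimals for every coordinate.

v 0.266 1.261 1.049
v 0.947 1.537 1.756
v 0.433 -0.317 1.504
v 1.114 -0.041 2.211
v 0.133 0.216 2.32
v 0.03 1.191 2.039
v 1.35 0.029 1.221
v 1.247 1.004 0.94
v 1.617 0.775 1.862
v 0.865 0.891 2.542
v 0.515 0.329 0.718
v -0.237 0.445 1.398
v 0.591 1.537 1.363
v 0.789 -0.317 1.897
v 0.212 -0.166 1.961
v 0.612 -0.004 2.377
v 0.052 1.334 1.529
v 0.453 1.496 1.945
v -0.025 0.72 2.276
v 0.927 -0.276 1.315
v 1.328 -0.114 1.731
v 0.768 1.224 0.883
v 1.168 1.386 1.299
v 1.405 0.5 0.984
v 1.386 1.252 1.841
v 1.484 0.325 2.108
v 1.623 0.366 1.526
v 1.562 0.939 1.361
v 0.944 1.32 2.24
v 1.042 0.393 2.507
v 0.466 0.544 2.571
v 0.405 1.117 2.406
v 1.338 0.873 2.302
v 0.338 0.827 0.753
v 0.436 -0.1 1.02
v 0.975 0.103 0.854
v 0.914 0.676 0.689
v -0.104 0.895 1.152
v -0.006 -0.032 1.419
v -0.182 0.281 1.899
v -0.243 0.854 1.734
v 0.042 0.347 0.958
v 2.768 -3.51 -0.419
v 3.392 -2.876 -0.918
v 3.092 -2.51 1.259
v 2.988 -2.674 -0.96
v 2.54 -2.637 -0.895
v 2.137 -2.774 -0.736
v 1.859 -3.056 -0.514
v 1.761 -3.428 -0.273
v 1.863 -3.816 -0.061
v 2.143 -4.144 0.08
v 2.548 -4.346 0.122
v 2.995 -4.383 0.058
v 3.398 -4.247 -0.102
v 3.676 -3.965 -0.324
v 3.774 -3.592 -0.564
v 3.673 -3.204 -0.776
v 2.001 -2.664 -4.303
v 2.551 -1.894 -4.09
v 3.008 -2.466 -3.203
v 2.459 -3.236 -3.417
v 2.127 -1.828 -3.828
v 2.585 -2.4 -2.942
v 1.67 -1.986 -3.694
v 2.128 -2.558 -2.808
v 1.301 -2.325 -3.723
v 1.759 -2.898 -2.837
v 1.12 -2.756 -3.907
v 1.578 -3.328 -3.021
v 1.175 -3.162 -4.198
v 1.633 -3.734 -3.312
v 1.452 -3.434 -4.517
v 1.909 -4.006 -3.63
v 1.875 -3.5 -4.778
v 2.333 -4.072 -3.892
v 2.332 -3.342 -4.912
v 2.79 -3.914 -4.026
v 2.701 -3.002 -4.883
v 3.159 -3.575 -3.997
v 2.882 -2.572 -4.699
v 3.34 -3.144 -3.813
v 2.827 -2.166 -4.408
v 3.285 -2.738 -3.522
v 2.906 0.516 -4.469
v 3.66 0.088 -3.859
v 2.628 0.717 -2.141
v 1.874 1.144 -2.751
v 3.816 0.528 -3.926
v 2.784 1.157 -2.209
v 3.793 0.965 -4.101
v 2.76 1.594 -2.383
v 3.593 1.314 -4.348
v 2.561 1.943 -2.631
v 3.257 1.504 -4.62
v 2.225 2.133 -2.902
v 2.852 1.499 -4.861
v 1.82 2.128 -3.144
v 2.458 1.299 -5.025
v 1.426 1.927 -3.308
v 2.152 0.943 -5.079
v 1.12 1.572 -3.361
v 1.996 0.503 -5.011
v 0.964 1.132 -3.294
v 2.02 0.066 -4.837
v 0.987 0.695 -3.119
v 2.219 -0.283 -4.589
v 1.187 0.346 -2.872
v 2.555 -0.473 -4.318
v 1.523 0.156 -2.6
v 2.96 -0.468 -4.076
v 1.928 0.161 -2.359
v 3.354 -0.267 -3.912
v 2.322 0.361 -2.195
f 1 38 17
f 38 12 41
f 17 41 6
f 38 41 17
f 1 17 13
f 17 6 18
f 13 18 2
f 17 18 13
f 1 13 22
f 13 2 23
f 22 23 8
f 13 23 22
f 1 22 34
f 22 8 37
f 34 37 11
f 22 37 34
f 1 34 38
f 34 11 42
f 38 42 12
f 34 42 38
f 2 18 29
f 18 6 32
f 29 32 10
f 18 32 29
f 6 41 19
f 41 12 40
f 19 40 5
f 41 40 19
f 12 42 39
f 42 11 35
f 39 35 3
f 42 35 39
f 11 37 36
f 37 8 24
f 36 24 7
f 37 24 36
f 8 23 28
f 23 2 25
f 28 25 9
f 23 25 28
f 4 30 16
f 30 10 31
f 16 31 5
f 30 31 16
f 4 16 14
f 16 5 15
f 14 15 3
f 16 15 14
f 4 14 21
f 14 3 20
f 21 20 7
f 14 20 21
f 4 21 26
f 21 7 27
f 26 27 9
f 21 27 26
f 4 26 30
f 26 9 33
f 30 33 10
f 26 33 30
f 5 31 19
f 31 10 32
f 19 32 6
f 31 32 19
f 3 15 39
f 15 5 40
f 39 40 12
f 15 40 39
f 7 20 36
f 20 3 35
f 36 35 11
f 20 35 36
f 9 27 28
f 27 7 24
f 28 24 8
f 27 24 28
f 10 33 29
f 33 9 25
f 29 25 2
f 33 25 29
f 44 43 46
f 44 46 45
f 46 43 47
f 46 47 45
f 47 43 48
f 47 48 45
f 48 43 49
f 48 49 45
f 49 43 50
f 49 50 45
f 50 43 51
f 50 51 45
f 51 43 52
f 51 52 45
f 52 43 53
f 52 53 45
f 53 43 54
f 53 54 45
f 54 43 55
f 54 55 45
f 55 43 56
f 55 56 45
f 56 43 57
f 56 57 45
f 57 43 58
f 57 58 45
f 58 43 44
f 58 44 45
f 60 59 63
f 60 63 61
f 61 63 64
f 61 64 62
f 63 59 65
f 63 65 64
f 64 65 66
f 64 66 62
f 65 59 67
f 65 67 66
f 66 67 68
f 66 68 62
f 67 59 69
f 67 69 68
f 68 69 70
f 68 70 62
f 69 59 71
f 69 71 70
f 70 71 72
f 70 72 62
f 71 59 73
f 71 73 72
f 72 73 74
f 72 74 62
f 73 59 75
f 73 75 74
f 74 75 76
f 74 76 62
f 75 59 77
f 75 77 76
f 76 77 78
f 76 78 62
f 77 59 79
f 77 79 78
f 78 79 80
f 78 80 62
f 79 59 81
f 79 81 80
f 80 81 82
f 80 82 62
f 81 59 83
f 81 83 82
f 82 83 84
f 82 84 62
f 83 59 60
f 83 60 84
f 84 60 61
f 84 61 62
f 86 85 89
f 86 89 87
f 87 89 90
f 87 90 88
f 89 85 91
f 89 91 90
f 90 91 92
f 90 92 88
f 91 85 93
f 91 93 92
f 92 93 94
f 92 94 88
f 93 85 95
f 93 95 94
f 94 95 96
f 94 96 88
f 95 85 97
f 95 97 96
f 96 97 98
f 96 98 88
f 97 85 99
f 97 99 98
f 98 99 100
f 98 100 88
f 99 85 101
f 99 101 100
f 100 101 102
f 100 102 88
f 101 85 103
f 101 103 102
f 102 103 104
f 102 104 88
f 103 85 105
f 103 105 104
f 104 105 106
f 104 106 88
f 105 85 107
f 105 107 106
f 106 107 108
f 106 108 88
f 107 85 109
f 107 109 108
f 108 109 110
f 108 110 88
f 109 85 111
f 109 111 110
f 110 111 112
f 110 112 88
f 111 85 113
f 111 113 112
f 112 113 114
f 112 114 88
f 113 85 86
f 113 86 114
f 114 86 87
f 114 87 88

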